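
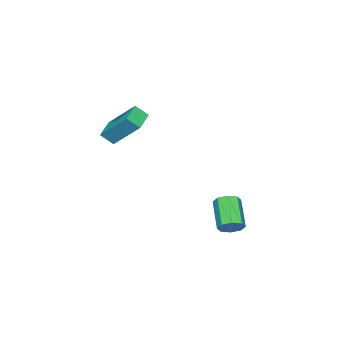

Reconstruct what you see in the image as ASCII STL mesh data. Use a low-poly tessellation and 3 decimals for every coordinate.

solid 
facet normal 0.592 0.520 -0.616
outer loop
vertex 4.347 1.796 -4.546
vertex 3.94 2.289 -4.521
vertex 4.452 2.107 -4.183
endloop
endfacet
facet normal 0.777 -0.571 0.264
outer loop
vertex 4.347 1.796 -4.546
vertex 4.452 2.107 -4.183
vertex 3.347 0.917 -3.505
endloop
endfacet
facet normal 0.777 -0.571 0.265
outer loop
vertex 3.347 0.917 -3.505
vertex 4.452 2.107 -4.183
vertex 3.452 1.229 -3.141
endloop
endfacet
facet normal -0.592 -0.520 0.616
outer loop
vertex 3.347 0.917 -3.505
vertex 3.452 1.229 -3.141
vertex 2.94 1.411 -3.479
endloop
endfacet
facet normal 0.592 0.519 -0.617
outer loop
vertex 4.452 2.107 -4.183
vertex 3.94 2.289 -4.521
vertex 4.257 2.525 -4.018
endloop
endfacet
facet normal 0.701 0.046 0.712
outer loop
vertex 4.452 2.107 -4.183
vertex 4.257 2.525 -4.018
vertex 3.452 1.229 -3.141
endloop
endfacet
facet normal 0.702 0.045 0.711
outer loop
vertex 3.452 1.229 -3.141
vertex 4.257 2.525 -4.018
vertex 3.258 1.646 -2.976
endloop
endfacet
facet normal -0.592 -0.519 0.617
outer loop
vertex 3.452 1.229 -3.141
vertex 3.258 1.646 -2.976
vertex 2.94 1.411 -3.479
endloop
endfacet
facet normal 0.591 0.520 -0.617
outer loop
vertex 4.257 2.525 -4.018
vertex 3.94 2.289 -4.521
vertex 3.876 2.805 -4.147
endloop
endfacet
facet normal 0.215 0.635 0.742
outer loop
vertex 4.257 2.525 -4.018
vertex 3.876 2.805 -4.147
vertex 3.258 1.646 -2.976
endloop
endfacet
facet normal 0.215 0.635 0.742
outer loop
vertex 3.258 1.646 -2.976
vertex 3.876 2.805 -4.147
vertex 2.877 1.926 -3.105
endloop
endfacet
facet normal -0.591 -0.520 0.617
outer loop
vertex 3.258 1.646 -2.976
vertex 2.877 1.926 -3.105
vertex 2.94 1.411 -3.479
endloop
endfacet
facet normal 0.592 0.520 -0.616
outer loop
vertex 3.876 2.805 -4.147
vertex 3.94 2.289 -4.521
vertex 3.533 2.783 -4.495
endloop
endfacet
facet normal -0.398 0.853 0.338
outer loop
vertex 3.876 2.805 -4.147
vertex 3.533 2.783 -4.495
vertex 2.877 1.926 -3.105
endloop
endfacet
facet normal -0.398 0.853 0.338
outer loop
vertex 2.877 1.926 -3.105
vertex 3.533 2.783 -4.495
vertex 2.533 1.904 -3.454
endloop
endfacet
facet normal -0.592 -0.520 0.616
outer loop
vertex 2.877 1.926 -3.105
vertex 2.533 1.904 -3.454
vertex 2.94 1.411 -3.479
endloop
endfacet
facet normal 0.592 0.520 -0.616
outer loop
vertex 3.533 2.783 -4.495
vertex 3.94 2.289 -4.521
vertex 3.428 2.471 -4.859
endloop
endfacet
facet normal -0.777 0.571 -0.265
outer loop
vertex 3.533 2.783 -4.495
vertex 3.428 2.471 -4.859
vertex 2.533 1.904 -3.454
endloop
endfacet
facet normal -0.777 0.571 -0.265
outer loop
vertex 2.533 1.904 -3.454
vertex 3.428 2.471 -4.859
vertex 2.428 1.593 -3.817
endloop
endfacet
facet normal -0.592 -0.520 0.616
outer loop
vertex 2.533 1.904 -3.454
vertex 2.428 1.593 -3.817
vertex 2.94 1.411 -3.479
endloop
endfacet
facet normal 0.592 0.519 -0.617
outer loop
vertex 3.428 2.471 -4.859
vertex 3.94 2.289 -4.521
vertex 3.622 2.054 -5.024
endloop
endfacet
facet normal -0.702 -0.045 -0.711
outer loop
vertex 3.428 2.471 -4.859
vertex 3.622 2.054 -5.024
vertex 2.428 1.593 -3.817
endloop
endfacet
facet normal -0.701 -0.046 -0.711
outer loop
vertex 2.428 1.593 -3.817
vertex 3.622 2.054 -5.024
vertex 2.623 1.175 -3.982
endloop
endfacet
facet normal -0.592 -0.519 0.617
outer loop
vertex 2.428 1.593 -3.817
vertex 2.623 1.175 -3.982
vertex 2.94 1.411 -3.479
endloop
endfacet
facet normal 0.591 0.520 -0.617
outer loop
vertex 3.622 2.054 -5.024
vertex 3.94 2.289 -4.521
vertex 4.003 1.774 -4.895
endloop
endfacet
facet normal -0.215 -0.635 -0.742
outer loop
vertex 3.622 2.054 -5.024
vertex 4.003 1.774 -4.895
vertex 2.623 1.175 -3.982
endloop
endfacet
facet normal -0.215 -0.635 -0.742
outer loop
vertex 2.623 1.175 -3.982
vertex 4.003 1.774 -4.895
vertex 3.004 0.895 -3.853
endloop
endfacet
facet normal -0.591 -0.520 0.617
outer loop
vertex 2.623 1.175 -3.982
vertex 3.004 0.895 -3.853
vertex 2.94 1.411 -3.479
endloop
endfacet
facet normal 0.592 0.520 -0.616
outer loop
vertex 4.003 1.774 -4.895
vertex 3.94 2.289 -4.521
vertex 4.347 1.796 -4.546
endloop
endfacet
facet normal 0.398 -0.853 -0.338
outer loop
vertex 4.003 1.774 -4.895
vertex 4.347 1.796 -4.546
vertex 3.004 0.895 -3.853
endloop
endfacet
facet normal 0.398 -0.853 -0.338
outer loop
vertex 3.004 0.895 -3.853
vertex 4.347 1.796 -4.546
vertex 3.347 0.917 -3.505
endloop
endfacet
facet normal -0.592 -0.520 0.616
outer loop
vertex 3.004 0.895 -3.853
vertex 3.347 0.917 -3.505
vertex 2.94 1.411 -3.479
endloop
endfacet
facet normal -0.924 -0.264 0.276
outer loop
vertex 3.38 -3.292 1.533
vertex 3.063 -2.769 0.972
vertex 3.39 -4.774 0.146
endloop
endfacet
facet normal 0.383 -0.630 0.676
outer loop
vertex 4.517 -4.451 -0.192
vertex 3.38 -3.292 1.533
vertex 3.39 -4.774 0.146
endloop
endfacet
facet normal -0.924 -0.264 0.276
outer loop
vertex 3.39 -4.774 0.146
vertex 3.063 -2.769 0.972
vertex 3.073 -4.251 -0.415
endloop
endfacet
facet normal 0.004 -0.730 -0.683
outer loop
vertex 3.073 -4.251 -0.415
vertex 4.517 -4.451 -0.192
vertex 3.39 -4.774 0.146
endloop
endfacet
facet normal -0.004 0.730 0.683
outer loop
vertex 3.38 -3.292 1.533
vertex 4.19 -2.446 0.634
vertex 3.063 -2.769 0.972
endloop
endfacet
facet normal 0.383 -0.630 0.676
outer loop
vertex 4.507 -2.969 1.195
vertex 3.38 -3.292 1.533
vertex 4.517 -4.451 -0.192
endloop
endfacet
facet normal -0.004 0.730 0.683
outer loop
vertex 4.507 -2.969 1.195
vertex 4.19 -2.446 0.634
vertex 3.38 -3.292 1.533
endloop
endfacet
facet normal -0.383 0.630 -0.676
outer loop
vertex 3.063 -2.769 0.972
vertex 4.19 -2.446 0.634
vertex 3.073 -4.251 -0.415
endloop
endfacet
facet normal 0.004 -0.730 -0.683
outer loop
vertex 4.2 -3.928 -0.753
vertex 4.517 -4.451 -0.192
vertex 3.073 -4.251 -0.415
endloop
endfacet
facet normal -0.383 0.630 -0.676
outer loop
vertex 3.073 -4.251 -0.415
vertex 4.19 -2.446 0.634
vertex 4.2 -3.928 -0.753
endloop
endfacet
facet normal 0.924 0.264 -0.276
outer loop
vertex 4.2 -3.928 -0.753
vertex 4.507 -2.969 1.195
vertex 4.517 -4.451 -0.192
endloop
endfacet
facet normal 0.924 0.264 -0.276
outer loop
vertex 4.19 -2.446 0.634
vertex 4.507 -2.969 1.195
vertex 4.2 -3.928 -0.753
endloop
endfacet

endsolid


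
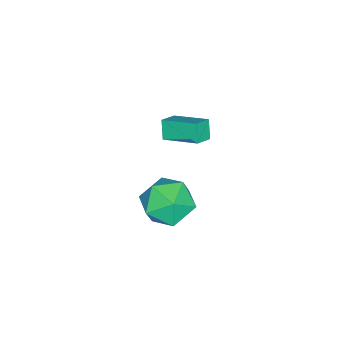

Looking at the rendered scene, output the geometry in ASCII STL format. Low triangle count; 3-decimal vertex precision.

solid 
facet normal -0.514 0.761 -0.395
outer loop
vertex 3.416 -0.815 0.912
vertex 2.543 -0.97 1.75
vertex 3.478 -0.221 1.975
endloop
endfacet
facet normal 0.187 0.853 -0.487
outer loop
vertex 3.416 -0.815 0.912
vertex 3.478 -0.221 1.975
vertex 4.483 -0.716 1.494
endloop
endfacet
facet normal 0.437 0.291 -0.851
outer loop
vertex 3.416 -0.815 0.912
vertex 4.483 -0.716 1.494
vertex 4.169 -1.772 0.971
endloop
endfacet
facet normal -0.110 -0.147 -0.983
outer loop
vertex 3.416 -0.815 0.912
vertex 4.169 -1.772 0.971
vertex 2.97 -1.929 1.129
endloop
endfacet
facet normal -0.698 0.143 -0.701
outer loop
vertex 3.416 -0.815 0.912
vertex 2.97 -1.929 1.129
vertex 2.543 -0.97 1.75
endloop
endfacet
facet normal 0.496 0.854 0.156
outer loop
vertex 4.483 -0.716 1.494
vertex 3.478 -0.221 1.975
vertex 4.27 -0.811 2.691
endloop
endfacet
facet normal -0.639 0.706 0.306
outer loop
vertex 3.478 -0.221 1.975
vertex 2.543 -0.97 1.75
vertex 3.071 -0.968 2.849
endloop
endfacet
facet normal -0.937 -0.294 -0.190
outer loop
vertex 2.543 -0.97 1.75
vertex 2.97 -1.929 1.129
vertex 2.757 -2.024 2.326
endloop
endfacet
facet normal 0.015 -0.764 -0.646
outer loop
vertex 2.97 -1.929 1.129
vertex 4.169 -1.772 0.971
vertex 3.762 -2.519 1.845
endloop
endfacet
facet normal 0.900 -0.054 -0.432
outer loop
vertex 4.169 -1.772 0.971
vertex 4.483 -0.716 1.494
vertex 4.697 -1.77 2.07
endloop
endfacet
facet normal 0.110 0.147 0.983
outer loop
vertex 3.824 -1.925 2.908
vertex 4.27 -0.811 2.691
vertex 3.071 -0.968 2.849
endloop
endfacet
facet normal -0.437 -0.291 0.851
outer loop
vertex 3.824 -1.925 2.908
vertex 3.071 -0.968 2.849
vertex 2.757 -2.024 2.326
endloop
endfacet
facet normal -0.187 -0.853 0.487
outer loop
vertex 3.824 -1.925 2.908
vertex 2.757 -2.024 2.326
vertex 3.762 -2.519 1.845
endloop
endfacet
facet normal 0.514 -0.761 0.395
outer loop
vertex 3.824 -1.925 2.908
vertex 3.762 -2.519 1.845
vertex 4.697 -1.77 2.07
endloop
endfacet
facet normal 0.698 -0.143 0.701
outer loop
vertex 3.824 -1.925 2.908
vertex 4.697 -1.77 2.07
vertex 4.27 -0.811 2.691
endloop
endfacet
facet normal -0.015 0.764 0.646
outer loop
vertex 3.071 -0.968 2.849
vertex 4.27 -0.811 2.691
vertex 3.478 -0.221 1.975
endloop
endfacet
facet normal -0.900 0.054 0.432
outer loop
vertex 2.757 -2.024 2.326
vertex 3.071 -0.968 2.849
vertex 2.543 -0.97 1.75
endloop
endfacet
facet normal -0.496 -0.854 -0.156
outer loop
vertex 3.762 -2.519 1.845
vertex 2.757 -2.024 2.326
vertex 2.97 -1.929 1.129
endloop
endfacet
facet normal 0.639 -0.706 -0.306
outer loop
vertex 4.697 -1.77 2.07
vertex 3.762 -2.519 1.845
vertex 4.169 -1.772 0.971
endloop
endfacet
facet normal 0.937 0.294 0.190
outer loop
vertex 4.27 -0.811 2.691
vertex 4.697 -1.77 2.07
vertex 4.483 -0.716 1.494
endloop
endfacet
facet normal -0.460 -0.273 0.845
outer loop
vertex -1.138 -3.881 1.557
vertex -0.997 -2.265 2.157
vertex -1.925 -3.678 1.194
endloop
endfacet
facet normal -0.081 -0.934 -0.347
outer loop
vertex -1.483 -3.415 0.383
vertex -1.138 -3.881 1.557
vertex -1.925 -3.678 1.194
endloop
endfacet
facet normal -0.460 -0.273 0.845
outer loop
vertex -1.925 -3.678 1.194
vertex -0.997 -2.265 2.157
vertex -1.784 -2.061 1.794
endloop
endfacet
facet normal -0.884 0.228 -0.408
outer loop
vertex -1.784 -2.061 1.794
vertex -1.483 -3.415 0.383
vertex -1.925 -3.678 1.194
endloop
endfacet
facet normal 0.884 -0.229 0.408
outer loop
vertex -1.138 -3.881 1.557
vertex -0.555 -2.002 1.346
vertex -0.997 -2.265 2.157
endloop
endfacet
facet normal -0.082 -0.934 -0.347
outer loop
vertex -0.696 -3.619 0.746
vertex -1.138 -3.881 1.557
vertex -1.483 -3.415 0.383
endloop
endfacet
facet normal 0.884 -0.228 0.408
outer loop
vertex -0.696 -3.619 0.746
vertex -0.555 -2.002 1.346
vertex -1.138 -3.881 1.557
endloop
endfacet
facet normal 0.082 0.934 0.348
outer loop
vertex -0.997 -2.265 2.157
vertex -0.555 -2.002 1.346
vertex -1.784 -2.061 1.794
endloop
endfacet
facet normal -0.884 0.229 -0.408
outer loop
vertex -1.342 -1.799 0.983
vertex -1.483 -3.415 0.383
vertex -1.784 -2.061 1.794
endloop
endfacet
facet normal 0.081 0.935 0.346
outer loop
vertex -1.784 -2.061 1.794
vertex -0.555 -2.002 1.346
vertex -1.342 -1.799 0.983
endloop
endfacet
facet normal 0.460 0.273 -0.845
outer loop
vertex -1.342 -1.799 0.983
vertex -0.696 -3.619 0.746
vertex -1.483 -3.415 0.383
endloop
endfacet
facet normal 0.460 0.273 -0.845
outer loop
vertex -0.555 -2.002 1.346
vertex -0.696 -3.619 0.746
vertex -1.342 -1.799 0.983
endloop
endfacet

endsolid


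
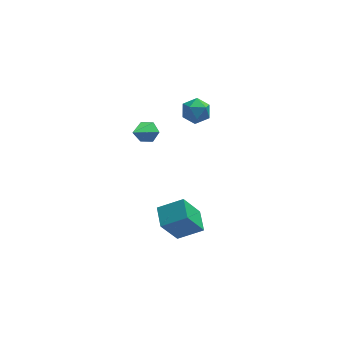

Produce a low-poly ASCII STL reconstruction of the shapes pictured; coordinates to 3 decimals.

solid 
facet normal -0.886 0.054 -0.461
outer loop
vertex -3.106 -4.405 0.92
vertex -3.183 -3.271 1.2
vertex -2.289 -3.974 -0.601
endloop
endfacet
facet normal 0.066 -0.969 -0.239
outer loop
vertex -1.057 -4.049 0.04
vertex -3.106 -4.405 0.92
vertex -2.289 -3.974 -0.601
endloop
endfacet
facet normal -0.886 0.054 -0.461
outer loop
vertex -2.289 -3.974 -0.601
vertex -3.183 -3.271 1.2
vertex -2.365 -2.84 -0.321
endloop
endfacet
facet normal 0.459 0.242 -0.855
outer loop
vertex -2.365 -2.84 -0.321
vertex -1.057 -4.049 0.04
vertex -2.289 -3.974 -0.601
endloop
endfacet
facet normal -0.459 -0.242 0.855
outer loop
vertex -3.106 -4.405 0.92
vertex -1.951 -3.346 1.841
vertex -3.183 -3.271 1.2
endloop
endfacet
facet normal 0.066 -0.969 -0.239
outer loop
vertex -1.875 -4.48 1.561
vertex -3.106 -4.405 0.92
vertex -1.057 -4.049 0.04
endloop
endfacet
facet normal -0.460 -0.242 0.855
outer loop
vertex -1.875 -4.48 1.561
vertex -1.951 -3.346 1.841
vertex -3.106 -4.405 0.92
endloop
endfacet
facet normal -0.066 0.969 0.239
outer loop
vertex -3.183 -3.271 1.2
vertex -1.951 -3.346 1.841
vertex -2.365 -2.84 -0.321
endloop
endfacet
facet normal 0.460 0.242 -0.854
outer loop
vertex -1.134 -2.915 0.32
vertex -1.057 -4.049 0.04
vertex -2.365 -2.84 -0.321
endloop
endfacet
facet normal -0.066 0.969 0.239
outer loop
vertex -2.365 -2.84 -0.321
vertex -1.951 -3.346 1.841
vertex -1.134 -2.915 0.32
endloop
endfacet
facet normal 0.886 -0.054 0.461
outer loop
vertex -1.134 -2.915 0.32
vertex -1.875 -4.48 1.561
vertex -1.057 -4.049 0.04
endloop
endfacet
facet normal 0.886 -0.054 0.461
outer loop
vertex -1.951 -3.346 1.841
vertex -1.875 -4.48 1.561
vertex -1.134 -2.915 0.32
endloop
endfacet
facet normal -0.481 0.257 0.838
outer loop
vertex -1.416 2.953 3.129
vertex -1.154 2.275 3.487
vertex -0.714 2.953 3.532
endloop
endfacet
facet normal -0.273 0.836 0.476
outer loop
vertex -1.416 2.953 3.129
vertex -0.714 2.953 3.532
vertex -0.773 3.338 2.822
endloop
endfacet
facet normal -0.566 0.806 -0.175
outer loop
vertex -1.416 2.953 3.129
vertex -0.773 3.338 2.822
vertex -1.25 2.898 2.338
endloop
endfacet
facet normal -0.954 0.208 -0.215
outer loop
vertex -1.416 2.953 3.129
vertex -1.25 2.898 2.338
vertex -1.486 2.241 2.749
endloop
endfacet
facet normal -0.902 -0.131 0.412
outer loop
vertex -1.416 2.953 3.129
vertex -1.486 2.241 2.749
vertex -1.154 2.275 3.487
endloop
endfacet
facet normal 0.434 0.806 0.401
outer loop
vertex -0.773 3.338 2.822
vertex -0.714 2.953 3.532
vertex -0.114 2.899 2.991
endloop
endfacet
facet normal 0.099 -0.130 0.987
outer loop
vertex -0.714 2.953 3.532
vertex -1.154 2.275 3.487
vertex -0.35 2.242 3.402
endloop
endfacet
facet normal -0.581 -0.758 0.296
outer loop
vertex -1.154 2.275 3.487
vertex -1.486 2.241 2.749
vertex -0.827 1.802 2.918
endloop
endfacet
facet normal -0.665 -0.209 -0.717
outer loop
vertex -1.486 2.241 2.749
vertex -1.25 2.898 2.338
vertex -0.886 2.187 2.208
endloop
endfacet
facet normal -0.038 0.758 -0.652
outer loop
vertex -1.25 2.898 2.338
vertex -0.773 3.338 2.822
vertex -0.446 2.865 2.253
endloop
endfacet
facet normal 0.954 -0.208 0.215
outer loop
vertex -0.184 2.187 2.611
vertex -0.114 2.899 2.991
vertex -0.35 2.242 3.402
endloop
endfacet
facet normal 0.566 -0.806 0.175
outer loop
vertex -0.184 2.187 2.611
vertex -0.35 2.242 3.402
vertex -0.827 1.802 2.918
endloop
endfacet
facet normal 0.273 -0.836 -0.476
outer loop
vertex -0.184 2.187 2.611
vertex -0.827 1.802 2.918
vertex -0.886 2.187 2.208
endloop
endfacet
facet normal 0.481 -0.257 -0.838
outer loop
vertex -0.184 2.187 2.611
vertex -0.886 2.187 2.208
vertex -0.446 2.865 2.253
endloop
endfacet
facet normal 0.902 0.131 -0.412
outer loop
vertex -0.184 2.187 2.611
vertex -0.446 2.865 2.253
vertex -0.114 2.899 2.991
endloop
endfacet
facet normal 0.665 0.209 0.717
outer loop
vertex -0.35 2.242 3.402
vertex -0.114 2.899 2.991
vertex -0.714 2.953 3.532
endloop
endfacet
facet normal 0.038 -0.758 0.652
outer loop
vertex -0.827 1.802 2.918
vertex -0.35 2.242 3.402
vertex -1.154 2.275 3.487
endloop
endfacet
facet normal -0.434 -0.806 -0.401
outer loop
vertex -0.886 2.187 2.208
vertex -0.827 1.802 2.918
vertex -1.486 2.241 2.749
endloop
endfacet
facet normal -0.099 0.130 -0.987
outer loop
vertex -0.446 2.865 2.253
vertex -0.886 2.187 2.208
vertex -1.25 2.898 2.338
endloop
endfacet
facet normal 0.581 0.758 -0.296
outer loop
vertex -0.114 2.899 2.991
vertex -0.446 2.865 2.253
vertex -0.773 3.338 2.822
endloop
endfacet
facet normal 0.369 0.670 -0.644
outer loop
vertex -2.839 3.322 1.407
vertex -3.183 3.05 0.927
vertex -3.441 3.531 1.28
endloop
endfacet
facet normal -0.019 0.478 0.878
outer loop
vertex -2.839 3.322 1.407
vertex -3.441 3.531 1.28
vertex -3.977 1.61 2.313
endloop
endfacet
facet normal 0.368 0.670 -0.644
outer loop
vertex -3.441 3.531 1.28
vertex -3.183 3.05 0.927
vertex -3.786 3.26 0.801
endloop
endfacet
facet normal -0.831 0.425 0.358
outer loop
vertex -3.441 3.531 1.28
vertex -3.786 3.26 0.801
vertex -3.977 1.61 2.313
endloop
endfacet
facet normal 0.368 0.670 -0.645
outer loop
vertex -3.786 3.26 0.801
vertex -3.183 3.05 0.927
vertex -3.528 2.778 0.448
endloop
endfacet
facet normal -0.907 -0.223 -0.358
outer loop
vertex -3.786 3.26 0.801
vertex -3.528 2.778 0.448
vertex -3.977 1.61 2.313
endloop
endfacet
facet normal 0.368 0.669 -0.645
outer loop
vertex -3.528 2.778 0.448
vertex -3.183 3.05 0.927
vertex -2.926 2.569 0.575
endloop
endfacet
facet normal -0.167 -0.817 -0.552
outer loop
vertex -3.528 2.778 0.448
vertex -2.926 2.569 0.575
vertex -3.977 1.61 2.313
endloop
endfacet
facet normal 0.368 0.669 -0.645
outer loop
vertex -2.926 2.569 0.575
vertex -3.183 3.05 0.927
vertex -2.581 2.841 1.054
endloop
endfacet
facet normal 0.645 -0.763 -0.031
outer loop
vertex -2.926 2.569 0.575
vertex -2.581 2.841 1.054
vertex -3.977 1.61 2.313
endloop
endfacet
facet normal 0.369 0.670 -0.644
outer loop
vertex -2.581 2.841 1.054
vertex -3.183 3.05 0.927
vertex -2.839 3.322 1.407
endloop
endfacet
facet normal 0.720 -0.116 0.684
outer loop
vertex -2.581 2.841 1.054
vertex -2.839 3.322 1.407
vertex -3.977 1.61 2.313
endloop
endfacet

endsolid


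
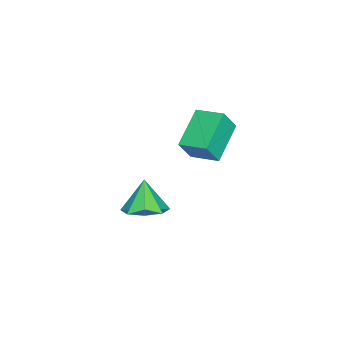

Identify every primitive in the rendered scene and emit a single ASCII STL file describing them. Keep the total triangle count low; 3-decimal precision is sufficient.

solid 
facet normal 0.470 0.240 -0.849
outer loop
vertex -1.026 -1.952 -3.212
vertex -1.954 -1.508 -3.6
vertex -1.097 -1.135 -3.02
endloop
endfacet
facet normal 0.490 -0.159 0.857
outer loop
vertex -1.026 -1.952 -3.212
vertex -1.097 -1.135 -3.02
vertex -2.706 -1.892 -2.24
endloop
endfacet
facet normal 0.470 0.240 -0.849
outer loop
vertex -1.097 -1.135 -3.02
vertex -1.954 -1.508 -3.6
vertex -1.67 -0.537 -3.168
endloop
endfacet
facet normal 0.222 0.430 0.875
outer loop
vertex -1.097 -1.135 -3.02
vertex -1.67 -0.537 -3.168
vertex -2.706 -1.892 -2.24
endloop
endfacet
facet normal 0.469 0.241 -0.850
outer loop
vertex -1.67 -0.537 -3.168
vertex -1.954 -1.508 -3.6
vertex -2.41 -0.507 -3.568
endloop
endfacet
facet normal -0.322 0.690 0.648
outer loop
vertex -1.67 -0.537 -3.168
vertex -2.41 -0.507 -3.568
vertex -2.706 -1.892 -2.24
endloop
endfacet
facet normal 0.469 0.241 -0.850
outer loop
vertex -2.41 -0.507 -3.568
vertex -1.954 -1.508 -3.6
vertex -2.883 -1.063 -3.987
endloop
endfacet
facet normal -0.827 0.471 0.307
outer loop
vertex -2.41 -0.507 -3.568
vertex -2.883 -1.063 -3.987
vertex -2.706 -1.892 -2.24
endloop
endfacet
facet normal 0.469 0.240 -0.850
outer loop
vertex -2.883 -1.063 -3.987
vertex -1.954 -1.508 -3.6
vertex -2.812 -1.88 -4.179
endloop
endfacet
facet normal -0.994 -0.099 0.054
outer loop
vertex -2.883 -1.063 -3.987
vertex -2.812 -1.88 -4.179
vertex -2.706 -1.892 -2.24
endloop
endfacet
facet normal 0.469 0.241 -0.850
outer loop
vertex -2.812 -1.88 -4.179
vertex -1.954 -1.508 -3.6
vertex -2.238 -2.478 -4.032
endloop
endfacet
facet normal -0.725 -0.688 0.035
outer loop
vertex -2.812 -1.88 -4.179
vertex -2.238 -2.478 -4.032
vertex -2.706 -1.892 -2.24
endloop
endfacet
facet normal 0.470 0.241 -0.849
outer loop
vertex -2.238 -2.478 -4.032
vertex -1.954 -1.508 -3.6
vertex -1.498 -2.508 -3.631
endloop
endfacet
facet normal -0.181 -0.948 0.263
outer loop
vertex -2.238 -2.478 -4.032
vertex -1.498 -2.508 -3.631
vertex -2.706 -1.892 -2.24
endloop
endfacet
facet normal 0.470 0.241 -0.849
outer loop
vertex -1.498 -2.508 -3.631
vertex -1.954 -1.508 -3.6
vertex -1.026 -1.952 -3.212
endloop
endfacet
facet normal 0.323 -0.729 0.603
outer loop
vertex -1.498 -2.508 -3.631
vertex -1.026 -1.952 -3.212
vertex -2.706 -1.892 -2.24
endloop
endfacet
facet normal -0.935 -0.005 0.355
outer loop
vertex -3.835 0.089 2.699
vertex -3.679 1.464 3.13
vertex -4.258 0.484 1.591
endloop
endfacet
facet normal -0.107 -0.949 -0.297
outer loop
vertex -2.361 0.496 0.87
vertex -3.835 0.089 2.699
vertex -4.258 0.484 1.591
endloop
endfacet
facet normal -0.935 -0.006 0.355
outer loop
vertex -4.258 0.484 1.591
vertex -3.679 1.464 3.13
vertex -4.103 1.86 2.022
endloop
endfacet
facet normal -0.339 0.316 -0.886
outer loop
vertex -4.103 1.86 2.022
vertex -2.361 0.496 0.87
vertex -4.258 0.484 1.591
endloop
endfacet
facet normal 0.339 -0.316 0.886
outer loop
vertex -3.835 0.089 2.699
vertex -1.782 1.476 2.409
vertex -3.679 1.464 3.13
endloop
endfacet
facet normal -0.108 -0.949 -0.298
outer loop
vertex -1.937 0.1 1.978
vertex -3.835 0.089 2.699
vertex -2.361 0.496 0.87
endloop
endfacet
facet normal 0.339 -0.316 0.886
outer loop
vertex -1.937 0.1 1.978
vertex -1.782 1.476 2.409
vertex -3.835 0.089 2.699
endloop
endfacet
facet normal 0.107 0.949 0.298
outer loop
vertex -3.679 1.464 3.13
vertex -1.782 1.476 2.409
vertex -4.103 1.86 2.022
endloop
endfacet
facet normal -0.338 0.316 -0.886
outer loop
vertex -2.205 1.871 1.301
vertex -2.361 0.496 0.87
vertex -4.103 1.86 2.022
endloop
endfacet
facet normal 0.107 0.949 0.297
outer loop
vertex -4.103 1.86 2.022
vertex -1.782 1.476 2.409
vertex -2.205 1.871 1.301
endloop
endfacet
facet normal 0.935 0.005 -0.356
outer loop
vertex -2.205 1.871 1.301
vertex -1.937 0.1 1.978
vertex -2.361 0.496 0.87
endloop
endfacet
facet normal 0.935 0.006 -0.355
outer loop
vertex -1.782 1.476 2.409
vertex -1.937 0.1 1.978
vertex -2.205 1.871 1.301
endloop
endfacet

endsolid


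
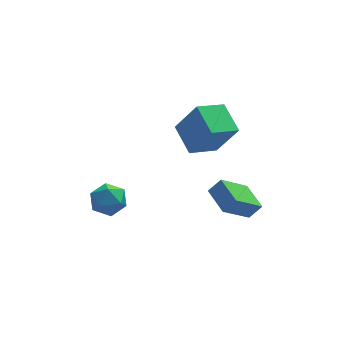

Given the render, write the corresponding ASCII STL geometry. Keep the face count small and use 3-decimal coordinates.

solid 
facet normal 0.329 0.355 0.875
outer loop
vertex -3.506 -0.22 -2.894
vertex -3.522 -1.143 -2.513
vertex -2.697 -0.802 -2.962
endloop
endfacet
facet normal 0.569 0.752 0.332
outer loop
vertex -3.506 -0.22 -2.894
vertex -2.697 -0.802 -2.962
vertex -2.978 -0.245 -3.742
endloop
endfacet
facet normal 0.004 1.000 -0.027
outer loop
vertex -3.506 -0.22 -2.894
vertex -2.978 -0.245 -3.742
vertex -3.977 -0.242 -3.775
endloop
endfacet
facet normal -0.585 0.756 0.294
outer loop
vertex -3.506 -0.22 -2.894
vertex -3.977 -0.242 -3.775
vertex -4.313 -0.797 -3.016
endloop
endfacet
facet normal -0.385 0.358 0.851
outer loop
vertex -3.506 -0.22 -2.894
vertex -4.313 -0.797 -3.016
vertex -3.522 -1.143 -2.513
endloop
endfacet
facet normal 0.939 0.327 -0.105
outer loop
vertex -2.978 -0.245 -3.742
vertex -2.697 -0.802 -2.962
vertex -2.667 -1.183 -3.884
endloop
endfacet
facet normal 0.551 -0.315 0.773
outer loop
vertex -2.697 -0.802 -2.962
vertex -3.522 -1.143 -2.513
vertex -3.003 -1.738 -3.125
endloop
endfacet
facet normal -0.603 -0.311 0.734
outer loop
vertex -3.522 -1.143 -2.513
vertex -4.313 -0.797 -3.016
vertex -4.002 -1.735 -3.158
endloop
endfacet
facet normal -0.928 0.333 -0.168
outer loop
vertex -4.313 -0.797 -3.016
vertex -3.977 -0.242 -3.775
vertex -4.283 -1.178 -3.938
endloop
endfacet
facet normal 0.025 0.727 -0.686
outer loop
vertex -3.977 -0.242 -3.775
vertex -2.978 -0.245 -3.742
vertex -3.458 -0.837 -4.387
endloop
endfacet
facet normal 0.585 -0.756 -0.294
outer loop
vertex -3.474 -1.76 -4.006
vertex -2.667 -1.183 -3.884
vertex -3.003 -1.738 -3.125
endloop
endfacet
facet normal -0.004 -1.000 0.027
outer loop
vertex -3.474 -1.76 -4.006
vertex -3.003 -1.738 -3.125
vertex -4.002 -1.735 -3.158
endloop
endfacet
facet normal -0.569 -0.752 -0.332
outer loop
vertex -3.474 -1.76 -4.006
vertex -4.002 -1.735 -3.158
vertex -4.283 -1.178 -3.938
endloop
endfacet
facet normal -0.329 -0.355 -0.875
outer loop
vertex -3.474 -1.76 -4.006
vertex -4.283 -1.178 -3.938
vertex -3.458 -0.837 -4.387
endloop
endfacet
facet normal 0.385 -0.358 -0.851
outer loop
vertex -3.474 -1.76 -4.006
vertex -3.458 -0.837 -4.387
vertex -2.667 -1.183 -3.884
endloop
endfacet
facet normal 0.928 -0.333 0.168
outer loop
vertex -3.003 -1.738 -3.125
vertex -2.667 -1.183 -3.884
vertex -2.697 -0.802 -2.962
endloop
endfacet
facet normal -0.025 -0.727 0.686
outer loop
vertex -4.002 -1.735 -3.158
vertex -3.003 -1.738 -3.125
vertex -3.522 -1.143 -2.513
endloop
endfacet
facet normal -0.939 -0.327 0.105
outer loop
vertex -4.283 -1.178 -3.938
vertex -4.002 -1.735 -3.158
vertex -4.313 -0.797 -3.016
endloop
endfacet
facet normal -0.551 0.315 -0.773
outer loop
vertex -3.458 -0.837 -4.387
vertex -4.283 -1.178 -3.938
vertex -3.977 -0.242 -3.775
endloop
endfacet
facet normal 0.603 0.311 -0.734
outer loop
vertex -2.667 -1.183 -3.884
vertex -3.458 -0.837 -4.387
vertex -2.978 -0.245 -3.742
endloop
endfacet
facet normal -0.868 -0.372 0.330
outer loop
vertex 0.998 -3.135 2.693
vertex 0.6 -1.614 3.364
vertex 0.084 -2.586 0.907
endloop
endfacet
facet normal 0.233 -0.890 -0.393
outer loop
vertex 1.48 -1.986 0.376
vertex 0.998 -3.135 2.693
vertex 0.084 -2.586 0.907
endloop
endfacet
facet normal -0.867 -0.373 0.330
outer loop
vertex 0.084 -2.586 0.907
vertex 0.6 -1.614 3.364
vertex -0.315 -1.065 1.578
endloop
endfacet
facet normal -0.440 0.263 -0.859
outer loop
vertex -0.315 -1.065 1.578
vertex 1.48 -1.986 0.376
vertex 0.084 -2.586 0.907
endloop
endfacet
facet normal 0.440 -0.264 0.858
outer loop
vertex 0.998 -3.135 2.693
vertex 1.996 -1.014 2.833
vertex 0.6 -1.614 3.364
endloop
endfacet
facet normal 0.233 -0.890 -0.393
outer loop
vertex 2.395 -2.535 2.162
vertex 0.998 -3.135 2.693
vertex 1.48 -1.986 0.376
endloop
endfacet
facet normal 0.440 -0.264 0.859
outer loop
vertex 2.395 -2.535 2.162
vertex 1.996 -1.014 2.833
vertex 0.998 -3.135 2.693
endloop
endfacet
facet normal -0.233 0.890 0.393
outer loop
vertex 0.6 -1.614 3.364
vertex 1.996 -1.014 2.833
vertex -0.315 -1.065 1.578
endloop
endfacet
facet normal -0.440 0.264 -0.859
outer loop
vertex 1.082 -0.465 1.047
vertex 1.48 -1.986 0.376
vertex -0.315 -1.065 1.578
endloop
endfacet
facet normal -0.233 0.890 0.393
outer loop
vertex -0.315 -1.065 1.578
vertex 1.996 -1.014 2.833
vertex 1.082 -0.465 1.047
endloop
endfacet
facet normal 0.867 0.373 -0.330
outer loop
vertex 1.082 -0.465 1.047
vertex 2.395 -2.535 2.162
vertex 1.48 -1.986 0.376
endloop
endfacet
facet normal 0.867 0.373 -0.329
outer loop
vertex 1.996 -1.014 2.833
vertex 2.395 -2.535 2.162
vertex 1.082 -0.465 1.047
endloop
endfacet
facet normal -0.666 -0.043 -0.744
outer loop
vertex 1.43 -3.868 -2.496
vertex 1.013 -2.404 -2.208
vertex 2.828 -3.217 -3.785
endloop
endfacet
facet normal 0.270 -0.945 -0.185
outer loop
vertex 3.447 -3.176 -3.092
vertex 1.43 -3.868 -2.496
vertex 2.828 -3.217 -3.785
endloop
endfacet
facet normal -0.666 -0.043 -0.744
outer loop
vertex 2.828 -3.217 -3.785
vertex 1.013 -2.404 -2.208
vertex 2.411 -1.752 -3.497
endloop
endfacet
facet normal 0.696 0.324 -0.641
outer loop
vertex 2.411 -1.752 -3.497
vertex 3.447 -3.176 -3.092
vertex 2.828 -3.217 -3.785
endloop
endfacet
facet normal -0.696 -0.324 0.641
outer loop
vertex 1.43 -3.868 -2.496
vertex 1.632 -2.363 -1.515
vertex 1.013 -2.404 -2.208
endloop
endfacet
facet normal 0.269 -0.945 -0.186
outer loop
vertex 2.049 -3.828 -1.803
vertex 1.43 -3.868 -2.496
vertex 3.447 -3.176 -3.092
endloop
endfacet
facet normal -0.696 -0.324 0.641
outer loop
vertex 2.049 -3.828 -1.803
vertex 1.632 -2.363 -1.515
vertex 1.43 -3.868 -2.496
endloop
endfacet
facet normal -0.270 0.945 0.185
outer loop
vertex 1.013 -2.404 -2.208
vertex 1.632 -2.363 -1.515
vertex 2.411 -1.752 -3.497
endloop
endfacet
facet normal 0.696 0.324 -0.641
outer loop
vertex 3.03 -1.712 -2.804
vertex 3.447 -3.176 -3.092
vertex 2.411 -1.752 -3.497
endloop
endfacet
facet normal -0.269 0.945 0.186
outer loop
vertex 2.411 -1.752 -3.497
vertex 1.632 -2.363 -1.515
vertex 3.03 -1.712 -2.804
endloop
endfacet
facet normal 0.666 0.043 0.744
outer loop
vertex 3.03 -1.712 -2.804
vertex 2.049 -3.828 -1.803
vertex 3.447 -3.176 -3.092
endloop
endfacet
facet normal 0.666 0.043 0.744
outer loop
vertex 1.632 -2.363 -1.515
vertex 2.049 -3.828 -1.803
vertex 3.03 -1.712 -2.804
endloop
endfacet

endsolid


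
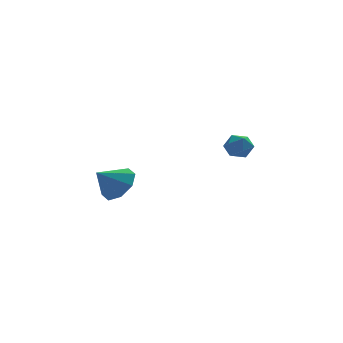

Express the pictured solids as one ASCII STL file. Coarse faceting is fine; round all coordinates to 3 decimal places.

solid 
facet normal -0.478 0.794 -0.375
outer loop
vertex 2.758 2.275 -3.341
vertex 2.277 2.242 -2.799
vertex 2.88 2.639 -2.726
endloop
endfacet
facet normal 0.217 0.820 -0.529
outer loop
vertex 2.758 2.275 -3.341
vertex 2.88 2.639 -2.726
vertex 3.423 2.285 -3.052
endloop
endfacet
facet normal 0.385 0.230 -0.894
outer loop
vertex 2.758 2.275 -3.341
vertex 3.423 2.285 -3.052
vertex 3.155 1.669 -3.326
endloop
endfacet
facet normal -0.207 -0.159 -0.965
outer loop
vertex 2.758 2.275 -3.341
vertex 3.155 1.669 -3.326
vertex 2.447 1.643 -3.17
endloop
endfacet
facet normal -0.740 0.190 -0.645
outer loop
vertex 2.758 2.275 -3.341
vertex 2.447 1.643 -3.17
vertex 2.277 2.242 -2.799
endloop
endfacet
facet normal 0.580 0.810 0.088
outer loop
vertex 3.423 2.285 -3.052
vertex 2.88 2.639 -2.726
vertex 3.353 2.257 -2.33
endloop
endfacet
facet normal -0.546 0.768 0.335
outer loop
vertex 2.88 2.639 -2.726
vertex 2.277 2.242 -2.799
vertex 2.645 2.231 -2.174
endloop
endfacet
facet normal -0.972 -0.212 -0.102
outer loop
vertex 2.277 2.242 -2.799
vertex 2.447 1.643 -3.17
vertex 2.377 1.615 -2.448
endloop
endfacet
facet normal -0.108 -0.777 -0.620
outer loop
vertex 2.447 1.643 -3.17
vertex 3.155 1.669 -3.326
vertex 2.92 1.261 -2.774
endloop
endfacet
facet normal 0.851 -0.146 -0.504
outer loop
vertex 3.155 1.669 -3.326
vertex 3.423 2.285 -3.052
vertex 3.523 1.658 -2.701
endloop
endfacet
facet normal 0.207 0.159 0.965
outer loop
vertex 3.042 1.625 -2.159
vertex 3.353 2.257 -2.33
vertex 2.645 2.231 -2.174
endloop
endfacet
facet normal -0.385 -0.230 0.894
outer loop
vertex 3.042 1.625 -2.159
vertex 2.645 2.231 -2.174
vertex 2.377 1.615 -2.448
endloop
endfacet
facet normal -0.217 -0.820 0.529
outer loop
vertex 3.042 1.625 -2.159
vertex 2.377 1.615 -2.448
vertex 2.92 1.261 -2.774
endloop
endfacet
facet normal 0.478 -0.794 0.375
outer loop
vertex 3.042 1.625 -2.159
vertex 2.92 1.261 -2.774
vertex 3.523 1.658 -2.701
endloop
endfacet
facet normal 0.740 -0.190 0.645
outer loop
vertex 3.042 1.625 -2.159
vertex 3.523 1.658 -2.701
vertex 3.353 2.257 -2.33
endloop
endfacet
facet normal 0.108 0.777 0.620
outer loop
vertex 2.645 2.231 -2.174
vertex 3.353 2.257 -2.33
vertex 2.88 2.639 -2.726
endloop
endfacet
facet normal -0.851 0.146 0.504
outer loop
vertex 2.377 1.615 -2.448
vertex 2.645 2.231 -2.174
vertex 2.277 2.242 -2.799
endloop
endfacet
facet normal -0.580 -0.810 -0.088
outer loop
vertex 2.92 1.261 -2.774
vertex 2.377 1.615 -2.448
vertex 2.447 1.643 -3.17
endloop
endfacet
facet normal 0.546 -0.768 -0.335
outer loop
vertex 3.523 1.658 -2.701
vertex 2.92 1.261 -2.774
vertex 3.155 1.669 -3.326
endloop
endfacet
facet normal 0.972 0.212 0.102
outer loop
vertex 3.353 2.257 -2.33
vertex 3.523 1.658 -2.701
vertex 3.423 2.285 -3.052
endloop
endfacet
facet normal 0.727 0.233 -0.646
outer loop
vertex -2.134 0.506 -3.202
vertex -2.626 0.055 -3.919
vertex -2.602 0.967 -3.563
endloop
endfacet
facet normal -0.174 0.492 0.853
outer loop
vertex -2.134 0.506 -3.202
vertex -2.602 0.967 -3.563
vertex -3.594 -0.255 -3.061
endloop
endfacet
facet normal 0.728 0.233 -0.645
outer loop
vertex -2.602 0.967 -3.563
vertex -2.626 0.055 -3.919
vertex -3.084 0.894 -4.133
endloop
endfacet
facet normal -0.608 0.669 0.428
outer loop
vertex -2.602 0.967 -3.563
vertex -3.084 0.894 -4.133
vertex -3.594 -0.255 -3.061
endloop
endfacet
facet normal 0.728 0.233 -0.645
outer loop
vertex -3.084 0.894 -4.133
vertex -2.626 0.055 -3.919
vertex -3.298 0.329 -4.578
endloop
endfacet
facet normal -0.925 0.378 -0.035
outer loop
vertex -3.084 0.894 -4.133
vertex -3.298 0.329 -4.578
vertex -3.594 -0.255 -3.061
endloop
endfacet
facet normal 0.728 0.232 -0.646
outer loop
vertex -3.298 0.329 -4.578
vertex -2.626 0.055 -3.919
vertex -3.119 -0.397 -4.637
endloop
endfacet
facet normal -0.941 -0.211 -0.265
outer loop
vertex -3.298 0.329 -4.578
vertex -3.119 -0.397 -4.637
vertex -3.594 -0.255 -3.061
endloop
endfacet
facet normal 0.727 0.233 -0.646
outer loop
vertex -3.119 -0.397 -4.637
vertex -2.626 0.055 -3.919
vertex -2.65 -0.858 -4.275
endloop
endfacet
facet normal -0.644 -0.754 -0.126
outer loop
vertex -3.119 -0.397 -4.637
vertex -2.65 -0.858 -4.275
vertex -3.594 -0.255 -3.061
endloop
endfacet
facet normal 0.728 0.232 -0.645
outer loop
vertex -2.65 -0.858 -4.275
vertex -2.626 0.055 -3.919
vertex -2.168 -0.785 -3.705
endloop
endfacet
facet normal -0.211 -0.931 0.298
outer loop
vertex -2.65 -0.858 -4.275
vertex -2.168 -0.785 -3.705
vertex -3.594 -0.255 -3.061
endloop
endfacet
facet normal 0.727 0.232 -0.646
outer loop
vertex -2.168 -0.785 -3.705
vertex -2.626 0.055 -3.919
vertex -1.954 -0.22 -3.261
endloop
endfacet
facet normal 0.107 -0.639 0.762
outer loop
vertex -2.168 -0.785 -3.705
vertex -1.954 -0.22 -3.261
vertex -3.594 -0.255 -3.061
endloop
endfacet
facet normal 0.727 0.233 -0.646
outer loop
vertex -1.954 -0.22 -3.261
vertex -2.626 0.055 -3.919
vertex -2.134 0.506 -3.202
endloop
endfacet
facet normal 0.122 -0.050 0.991
outer loop
vertex -1.954 -0.22 -3.261
vertex -2.134 0.506 -3.202
vertex -3.594 -0.255 -3.061
endloop
endfacet

endsolid


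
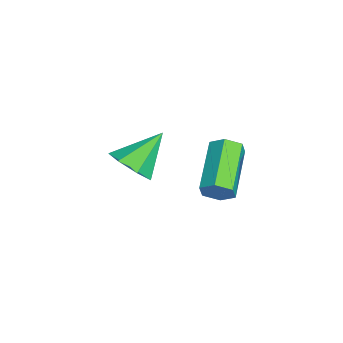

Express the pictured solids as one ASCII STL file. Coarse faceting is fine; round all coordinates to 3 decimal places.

solid 
facet normal 0.358 -0.629 -0.690
outer loop
vertex -0.31 -2.096 -1.623
vertex -0.862 -2.76 -1.304
vertex -1.033 -2.138 -1.96
endloop
endfacet
facet normal 0.057 0.969 -0.242
outer loop
vertex -0.31 -2.096 -1.623
vertex -1.033 -2.138 -1.96
vertex -1.498 -1.64 -0.076
endloop
endfacet
facet normal 0.357 -0.630 -0.690
outer loop
vertex -1.033 -2.138 -1.96
vertex -0.862 -2.76 -1.304
vertex -1.627 -2.647 -1.803
endloop
endfacet
facet normal -0.662 0.668 -0.340
outer loop
vertex -1.033 -2.138 -1.96
vertex -1.627 -2.647 -1.803
vertex -1.498 -1.64 -0.076
endloop
endfacet
facet normal 0.357 -0.629 -0.690
outer loop
vertex -1.627 -2.647 -1.803
vertex -0.862 -2.76 -1.304
vertex -1.645 -3.242 -1.27
endloop
endfacet
facet normal -0.997 0.064 0.037
outer loop
vertex -1.627 -2.647 -1.803
vertex -1.645 -3.242 -1.27
vertex -1.498 -1.64 -0.076
endloop
endfacet
facet normal 0.357 -0.629 -0.690
outer loop
vertex -1.645 -3.242 -1.27
vertex -0.862 -2.76 -1.304
vertex -1.073 -3.473 -0.763
endloop
endfacet
facet normal -0.694 -0.388 0.606
outer loop
vertex -1.645 -3.242 -1.27
vertex -1.073 -3.473 -0.763
vertex -1.498 -1.64 -0.076
endloop
endfacet
facet normal 0.357 -0.629 -0.690
outer loop
vertex -1.073 -3.473 -0.763
vertex -0.862 -2.76 -1.304
vertex -0.343 -3.168 -0.663
endloop
endfacet
facet normal 0.017 -0.347 0.938
outer loop
vertex -1.073 -3.473 -0.763
vertex -0.343 -3.168 -0.663
vertex -1.498 -1.64 -0.076
endloop
endfacet
facet normal 0.357 -0.629 -0.690
outer loop
vertex -0.343 -3.168 -0.663
vertex -0.862 -2.76 -1.304
vertex -0.003 -2.555 -1.046
endloop
endfacet
facet normal 0.603 0.155 0.783
outer loop
vertex -0.343 -3.168 -0.663
vertex -0.003 -2.555 -1.046
vertex -1.498 -1.64 -0.076
endloop
endfacet
facet normal 0.357 -0.629 -0.690
outer loop
vertex -0.003 -2.555 -1.046
vertex -0.862 -2.76 -1.304
vertex -0.31 -2.096 -1.623
endloop
endfacet
facet normal 0.621 0.740 0.259
outer loop
vertex -0.003 -2.555 -1.046
vertex -0.31 -2.096 -1.623
vertex -1.498 -1.64 -0.076
endloop
endfacet
facet normal 0.859 -0.213 -0.466
outer loop
vertex 3.748 0.277 0.64
vertex 3.472 -0.175 0.338
vertex 3.483 0.387 0.102
endloop
endfacet
facet normal 0.271 0.961 0.063
outer loop
vertex 3.748 0.277 0.64
vertex 3.483 0.387 0.102
vertex 2.003 0.707 1.585
endloop
endfacet
facet normal 0.271 0.960 0.063
outer loop
vertex 2.003 0.707 1.585
vertex 3.483 0.387 0.102
vertex 1.739 0.817 1.047
endloop
endfacet
facet normal -0.860 0.211 0.465
outer loop
vertex 2.003 0.707 1.585
vertex 1.739 0.817 1.047
vertex 1.728 0.255 1.282
endloop
endfacet
facet normal 0.860 -0.212 -0.464
outer loop
vertex 3.483 0.387 0.102
vertex 3.472 -0.175 0.338
vertex 3.208 -0.065 -0.201
endloop
endfacet
facet normal -0.240 0.637 -0.733
outer loop
vertex 3.483 0.387 0.102
vertex 3.208 -0.065 -0.201
vertex 1.739 0.817 1.047
endloop
endfacet
facet normal -0.240 0.637 -0.732
outer loop
vertex 1.739 0.817 1.047
vertex 3.208 -0.065 -0.201
vertex 1.463 0.365 0.744
endloop
endfacet
facet normal -0.859 0.212 0.466
outer loop
vertex 1.739 0.817 1.047
vertex 1.463 0.365 0.744
vertex 1.728 0.255 1.282
endloop
endfacet
facet normal 0.860 -0.212 -0.464
outer loop
vertex 3.208 -0.065 -0.201
vertex 3.472 -0.175 0.338
vertex 3.197 -0.627 0.035
endloop
endfacet
facet normal -0.511 -0.324 -0.796
outer loop
vertex 3.208 -0.065 -0.201
vertex 3.197 -0.627 0.035
vertex 1.463 0.365 0.744
endloop
endfacet
facet normal -0.511 -0.324 -0.796
outer loop
vertex 1.463 0.365 0.744
vertex 3.197 -0.627 0.035
vertex 1.452 -0.197 0.98
endloop
endfacet
facet normal -0.859 0.213 0.466
outer loop
vertex 1.463 0.365 0.744
vertex 1.452 -0.197 0.98
vertex 1.728 0.255 1.282
endloop
endfacet
facet normal 0.860 -0.211 -0.465
outer loop
vertex 3.197 -0.627 0.035
vertex 3.472 -0.175 0.338
vertex 3.461 -0.737 0.573
endloop
endfacet
facet normal -0.271 -0.960 -0.063
outer loop
vertex 3.197 -0.627 0.035
vertex 3.461 -0.737 0.573
vertex 1.452 -0.197 0.98
endloop
endfacet
facet normal -0.271 -0.961 -0.063
outer loop
vertex 1.452 -0.197 0.98
vertex 3.461 -0.737 0.573
vertex 1.717 -0.307 1.518
endloop
endfacet
facet normal -0.859 0.213 0.466
outer loop
vertex 1.452 -0.197 0.98
vertex 1.717 -0.307 1.518
vertex 1.728 0.255 1.282
endloop
endfacet
facet normal 0.859 -0.212 -0.466
outer loop
vertex 3.461 -0.737 0.573
vertex 3.472 -0.175 0.338
vertex 3.737 -0.285 0.876
endloop
endfacet
facet normal 0.240 -0.637 0.732
outer loop
vertex 3.461 -0.737 0.573
vertex 3.737 -0.285 0.876
vertex 1.717 -0.307 1.518
endloop
endfacet
facet normal 0.240 -0.637 0.733
outer loop
vertex 1.717 -0.307 1.518
vertex 3.737 -0.285 0.876
vertex 1.992 0.145 1.821
endloop
endfacet
facet normal -0.860 0.212 0.464
outer loop
vertex 1.717 -0.307 1.518
vertex 1.992 0.145 1.821
vertex 1.728 0.255 1.282
endloop
endfacet
facet normal 0.859 -0.213 -0.466
outer loop
vertex 3.737 -0.285 0.876
vertex 3.472 -0.175 0.338
vertex 3.748 0.277 0.64
endloop
endfacet
facet normal 0.511 0.324 0.796
outer loop
vertex 3.737 -0.285 0.876
vertex 3.748 0.277 0.64
vertex 1.992 0.145 1.821
endloop
endfacet
facet normal 0.511 0.324 0.796
outer loop
vertex 1.992 0.145 1.821
vertex 3.748 0.277 0.64
vertex 2.003 0.707 1.585
endloop
endfacet
facet normal -0.860 0.212 0.464
outer loop
vertex 1.992 0.145 1.821
vertex 2.003 0.707 1.585
vertex 1.728 0.255 1.282
endloop
endfacet

endsolid


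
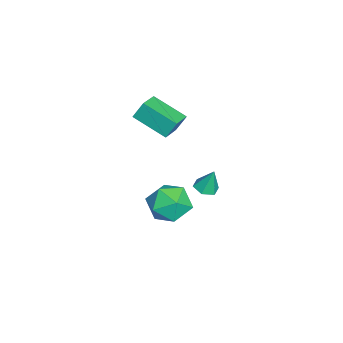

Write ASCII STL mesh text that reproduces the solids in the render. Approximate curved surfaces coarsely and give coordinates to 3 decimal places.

solid 
facet normal -0.064 -0.304 -0.950
outer loop
vertex -0.902 1.508 -0.552
vertex -1.52 1.628 -0.549
vertex -1.113 2.077 -0.72
endloop
endfacet
facet normal 0.888 0.398 0.231
outer loop
vertex -0.902 1.508 -0.552
vertex -1.113 2.077 -0.72
vertex -1.44 2.012 0.649
endloop
endfacet
facet normal -0.064 -0.304 -0.950
outer loop
vertex -1.113 2.077 -0.72
vertex -1.52 1.628 -0.549
vertex -1.732 2.197 -0.717
endloop
endfacet
facet normal 0.190 0.977 0.092
outer loop
vertex -1.113 2.077 -0.72
vertex -1.732 2.197 -0.717
vertex -1.44 2.012 0.649
endloop
endfacet
facet normal -0.065 -0.305 -0.950
outer loop
vertex -1.732 2.197 -0.717
vertex -1.52 1.628 -0.549
vertex -2.139 1.748 -0.545
endloop
endfacet
facet normal -0.672 0.701 0.239
outer loop
vertex -1.732 2.197 -0.717
vertex -2.139 1.748 -0.545
vertex -1.44 2.012 0.649
endloop
endfacet
facet normal -0.065 -0.305 -0.950
outer loop
vertex -2.139 1.748 -0.545
vertex -1.52 1.628 -0.549
vertex -1.928 1.179 -0.377
endloop
endfacet
facet normal -0.837 -0.156 0.524
outer loop
vertex -2.139 1.748 -0.545
vertex -1.928 1.179 -0.377
vertex -1.44 2.012 0.649
endloop
endfacet
facet normal -0.064 -0.306 -0.950
outer loop
vertex -1.928 1.179 -0.377
vertex -1.52 1.628 -0.549
vertex -1.309 1.059 -0.38
endloop
endfacet
facet normal -0.139 -0.735 0.663
outer loop
vertex -1.928 1.179 -0.377
vertex -1.309 1.059 -0.38
vertex -1.44 2.012 0.649
endloop
endfacet
facet normal -0.064 -0.306 -0.950
outer loop
vertex -1.309 1.059 -0.38
vertex -1.52 1.628 -0.549
vertex -0.902 1.508 -0.552
endloop
endfacet
facet normal 0.724 -0.458 0.516
outer loop
vertex -1.309 1.059 -0.38
vertex -0.902 1.508 -0.552
vertex -1.44 2.012 0.649
endloop
endfacet
facet normal 0.173 0.226 0.959
outer loop
vertex -3.25 0.415 -2.116
vertex -2.764 -0.69 -1.943
vertex -2.056 0.24 -2.29
endloop
endfacet
facet normal 0.199 0.811 0.550
outer loop
vertex -3.25 0.415 -2.116
vertex -2.056 0.24 -2.29
vertex -2.692 0.927 -3.072
endloop
endfacet
facet normal -0.429 0.877 0.219
outer loop
vertex -3.25 0.415 -2.116
vertex -2.692 0.927 -3.072
vertex -3.794 0.422 -3.207
endloop
endfacet
facet normal -0.843 0.332 0.423
outer loop
vertex -3.25 0.415 -2.116
vertex -3.794 0.422 -3.207
vertex -3.839 -0.578 -2.51
endloop
endfacet
facet normal -0.471 -0.070 0.879
outer loop
vertex -3.25 0.415 -2.116
vertex -3.839 -0.578 -2.51
vertex -2.764 -0.69 -1.943
endloop
endfacet
facet normal 0.702 0.711 0.054
outer loop
vertex -2.692 0.927 -3.072
vertex -2.056 0.24 -2.29
vertex -1.861 0.138 -3.49
endloop
endfacet
facet normal 0.660 -0.236 0.714
outer loop
vertex -2.056 0.24 -2.29
vertex -2.764 -0.69 -1.943
vertex -1.906 -0.862 -2.793
endloop
endfacet
facet normal -0.383 -0.714 0.586
outer loop
vertex -2.764 -0.69 -1.943
vertex -3.839 -0.578 -2.51
vertex -3.008 -1.367 -2.928
endloop
endfacet
facet normal -0.986 -0.064 -0.155
outer loop
vertex -3.839 -0.578 -2.51
vertex -3.794 0.422 -3.207
vertex -3.644 -0.68 -3.71
endloop
endfacet
facet normal -0.315 0.817 -0.483
outer loop
vertex -3.794 0.422 -3.207
vertex -2.692 0.927 -3.072
vertex -2.936 0.25 -4.057
endloop
endfacet
facet normal 0.843 -0.332 -0.423
outer loop
vertex -2.45 -0.855 -3.884
vertex -1.861 0.138 -3.49
vertex -1.906 -0.862 -2.793
endloop
endfacet
facet normal 0.429 -0.877 -0.219
outer loop
vertex -2.45 -0.855 -3.884
vertex -1.906 -0.862 -2.793
vertex -3.008 -1.367 -2.928
endloop
endfacet
facet normal -0.199 -0.811 -0.550
outer loop
vertex -2.45 -0.855 -3.884
vertex -3.008 -1.367 -2.928
vertex -3.644 -0.68 -3.71
endloop
endfacet
facet normal -0.173 -0.226 -0.959
outer loop
vertex -2.45 -0.855 -3.884
vertex -3.644 -0.68 -3.71
vertex -2.936 0.25 -4.057
endloop
endfacet
facet normal 0.471 0.070 -0.879
outer loop
vertex -2.45 -0.855 -3.884
vertex -2.936 0.25 -4.057
vertex -1.861 0.138 -3.49
endloop
endfacet
facet normal 0.986 0.064 0.155
outer loop
vertex -1.906 -0.862 -2.793
vertex -1.861 0.138 -3.49
vertex -2.056 0.24 -2.29
endloop
endfacet
facet normal 0.315 -0.817 0.483
outer loop
vertex -3.008 -1.367 -2.928
vertex -1.906 -0.862 -2.793
vertex -2.764 -0.69 -1.943
endloop
endfacet
facet normal -0.702 -0.711 -0.054
outer loop
vertex -3.644 -0.68 -3.71
vertex -3.008 -1.367 -2.928
vertex -3.839 -0.578 -2.51
endloop
endfacet
facet normal -0.660 0.236 -0.714
outer loop
vertex -2.936 0.25 -4.057
vertex -3.644 -0.68 -3.71
vertex -3.794 0.422 -3.207
endloop
endfacet
facet normal 0.383 0.714 -0.586
outer loop
vertex -1.861 0.138 -3.49
vertex -2.936 0.25 -4.057
vertex -2.692 0.927 -3.072
endloop
endfacet
facet normal -0.931 0.259 -0.256
outer loop
vertex -4.447 -1.133 3.359
vertex -3.779 0.483 2.565
vertex -4.336 -1.621 2.459
endloop
endfacet
facet normal -0.348 -0.842 0.413
outer loop
vertex -3.181 -1.943 2.775
vertex -4.447 -1.133 3.359
vertex -4.336 -1.621 2.459
endloop
endfacet
facet normal -0.931 0.259 -0.256
outer loop
vertex -4.336 -1.621 2.459
vertex -3.779 0.483 2.565
vertex -3.668 -0.005 1.665
endloop
endfacet
facet normal 0.107 -0.474 -0.874
outer loop
vertex -3.668 -0.005 1.665
vertex -3.181 -1.943 2.775
vertex -4.336 -1.621 2.459
endloop
endfacet
facet normal -0.107 0.474 0.874
outer loop
vertex -4.447 -1.133 3.359
vertex -2.624 0.161 2.881
vertex -3.779 0.483 2.565
endloop
endfacet
facet normal -0.348 -0.842 0.413
outer loop
vertex -3.292 -1.455 3.675
vertex -4.447 -1.133 3.359
vertex -3.181 -1.943 2.775
endloop
endfacet
facet normal -0.107 0.474 0.874
outer loop
vertex -3.292 -1.455 3.675
vertex -2.624 0.161 2.881
vertex -4.447 -1.133 3.359
endloop
endfacet
facet normal 0.348 0.842 -0.413
outer loop
vertex -3.779 0.483 2.565
vertex -2.624 0.161 2.881
vertex -3.668 -0.005 1.665
endloop
endfacet
facet normal 0.107 -0.474 -0.874
outer loop
vertex -2.513 -0.327 1.981
vertex -3.181 -1.943 2.775
vertex -3.668 -0.005 1.665
endloop
endfacet
facet normal 0.348 0.842 -0.413
outer loop
vertex -3.668 -0.005 1.665
vertex -2.624 0.161 2.881
vertex -2.513 -0.327 1.981
endloop
endfacet
facet normal 0.931 -0.259 0.256
outer loop
vertex -2.513 -0.327 1.981
vertex -3.292 -1.455 3.675
vertex -3.181 -1.943 2.775
endloop
endfacet
facet normal 0.931 -0.259 0.256
outer loop
vertex -2.624 0.161 2.881
vertex -3.292 -1.455 3.675
vertex -2.513 -0.327 1.981
endloop
endfacet

endsolid


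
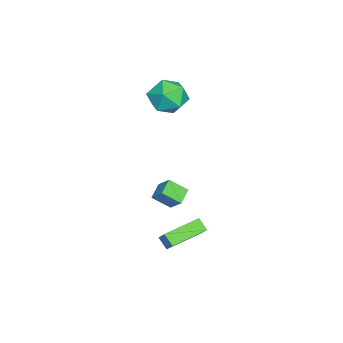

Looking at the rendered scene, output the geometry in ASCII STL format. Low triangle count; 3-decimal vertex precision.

solid 
facet normal -0.375 -0.599 -0.707
outer loop
vertex -1.313 -1.223 -2.497
vertex -1.494 -0.226 -3.246
vertex -0.361 -1.349 -2.895
endloop
endfacet
facet normal 0.144 -0.792 0.594
outer loop
vertex 0.074 -0.654 -2.074
vertex -1.313 -1.223 -2.497
vertex -0.361 -1.349 -2.895
endloop
endfacet
facet normal -0.375 -0.599 -0.708
outer loop
vertex -0.361 -1.349 -2.895
vertex -1.494 -0.226 -3.246
vertex -0.541 -0.352 -3.644
endloop
endfacet
facet normal 0.916 -0.122 -0.382
outer loop
vertex -0.541 -0.352 -3.644
vertex 0.074 -0.654 -2.074
vertex -0.361 -1.349 -2.895
endloop
endfacet
facet normal -0.916 0.121 0.383
outer loop
vertex -1.313 -1.223 -2.497
vertex -1.059 0.469 -2.425
vertex -1.494 -0.226 -3.246
endloop
endfacet
facet normal 0.143 -0.791 0.594
outer loop
vertex -0.879 -0.528 -1.676
vertex -1.313 -1.223 -2.497
vertex 0.074 -0.654 -2.074
endloop
endfacet
facet normal -0.916 0.121 0.382
outer loop
vertex -0.879 -0.528 -1.676
vertex -1.059 0.469 -2.425
vertex -1.313 -1.223 -2.497
endloop
endfacet
facet normal -0.143 0.792 -0.594
outer loop
vertex -1.494 -0.226 -3.246
vertex -1.059 0.469 -2.425
vertex -0.541 -0.352 -3.644
endloop
endfacet
facet normal 0.916 -0.121 -0.382
outer loop
vertex -0.107 0.343 -2.823
vertex 0.074 -0.654 -2.074
vertex -0.541 -0.352 -3.644
endloop
endfacet
facet normal -0.144 0.791 -0.594
outer loop
vertex -0.541 -0.352 -3.644
vertex -1.059 0.469 -2.425
vertex -0.107 0.343 -2.823
endloop
endfacet
facet normal 0.375 0.599 0.707
outer loop
vertex -0.107 0.343 -2.823
vertex -0.879 -0.528 -1.676
vertex 0.074 -0.654 -2.074
endloop
endfacet
facet normal 0.375 0.599 0.707
outer loop
vertex -1.059 0.469 -2.425
vertex -0.879 -0.528 -1.676
vertex -0.107 0.343 -2.823
endloop
endfacet
facet normal -0.514 0.778 0.360
outer loop
vertex -3.16 -0.016 3.299
vertex -3.764 -0.779 4.085
vertex -2.694 -0.236 4.439
endloop
endfacet
facet normal 0.132 0.982 0.135
outer loop
vertex -3.16 -0.016 3.299
vertex -2.694 -0.236 4.439
vertex -1.932 -0.202 3.447
endloop
endfacet
facet normal 0.190 0.810 -0.555
outer loop
vertex -3.16 -0.016 3.299
vertex -1.932 -0.202 3.447
vertex -2.531 -0.724 2.48
endloop
endfacet
facet normal -0.421 0.501 -0.756
outer loop
vertex -3.16 -0.016 3.299
vertex -2.531 -0.724 2.48
vertex -3.663 -1.08 2.875
endloop
endfacet
facet normal -0.856 0.481 -0.191
outer loop
vertex -3.16 -0.016 3.299
vertex -3.663 -1.08 2.875
vertex -3.764 -0.779 4.085
endloop
endfacet
facet normal 0.620 0.607 0.497
outer loop
vertex -1.932 -0.202 3.447
vertex -2.694 -0.236 4.439
vertex -1.777 -1.08 4.325
endloop
endfacet
facet normal -0.426 0.278 0.861
outer loop
vertex -2.694 -0.236 4.439
vertex -3.764 -0.779 4.085
vertex -2.909 -1.436 4.72
endloop
endfacet
facet normal -0.979 -0.204 -0.031
outer loop
vertex -3.764 -0.779 4.085
vertex -3.663 -1.08 2.875
vertex -3.508 -1.958 3.753
endloop
endfacet
facet normal -0.276 -0.172 -0.946
outer loop
vertex -3.663 -1.08 2.875
vertex -2.531 -0.724 2.48
vertex -2.746 -1.924 2.761
endloop
endfacet
facet normal 0.713 0.329 -0.619
outer loop
vertex -2.531 -0.724 2.48
vertex -1.932 -0.202 3.447
vertex -1.676 -1.381 3.115
endloop
endfacet
facet normal 0.421 -0.501 0.756
outer loop
vertex -2.28 -2.144 3.901
vertex -1.777 -1.08 4.325
vertex -2.909 -1.436 4.72
endloop
endfacet
facet normal -0.190 -0.810 0.555
outer loop
vertex -2.28 -2.144 3.901
vertex -2.909 -1.436 4.72
vertex -3.508 -1.958 3.753
endloop
endfacet
facet normal -0.132 -0.982 -0.135
outer loop
vertex -2.28 -2.144 3.901
vertex -3.508 -1.958 3.753
vertex -2.746 -1.924 2.761
endloop
endfacet
facet normal 0.514 -0.778 -0.360
outer loop
vertex -2.28 -2.144 3.901
vertex -2.746 -1.924 2.761
vertex -1.676 -1.381 3.115
endloop
endfacet
facet normal 0.856 -0.481 0.191
outer loop
vertex -2.28 -2.144 3.901
vertex -1.676 -1.381 3.115
vertex -1.777 -1.08 4.325
endloop
endfacet
facet normal 0.276 0.172 0.946
outer loop
vertex -2.909 -1.436 4.72
vertex -1.777 -1.08 4.325
vertex -2.694 -0.236 4.439
endloop
endfacet
facet normal -0.713 -0.329 0.619
outer loop
vertex -3.508 -1.958 3.753
vertex -2.909 -1.436 4.72
vertex -3.764 -0.779 4.085
endloop
endfacet
facet normal -0.620 -0.607 -0.497
outer loop
vertex -2.746 -1.924 2.761
vertex -3.508 -1.958 3.753
vertex -3.663 -1.08 2.875
endloop
endfacet
facet normal 0.426 -0.278 -0.861
outer loop
vertex -1.676 -1.381 3.115
vertex -2.746 -1.924 2.761
vertex -2.531 -0.724 2.48
endloop
endfacet
facet normal 0.979 0.204 0.031
outer loop
vertex -1.777 -1.08 4.325
vertex -1.676 -1.381 3.115
vertex -1.932 -0.202 3.447
endloop
endfacet
facet normal -0.418 -0.623 0.662
outer loop
vertex 4.54 0.71 -1.653
vertex 3.109 2.117 -1.233
vertex 3.708 0.172 -2.685
endloop
endfacet
facet normal 0.698 -0.686 -0.205
outer loop
vertex 4.051 0.683 -3.227
vertex 4.54 0.71 -1.653
vertex 3.708 0.172 -2.685
endloop
endfacet
facet normal -0.417 -0.623 0.662
outer loop
vertex 3.708 0.172 -2.685
vertex 3.109 2.117 -1.233
vertex 2.277 1.579 -2.264
endloop
endfacet
facet normal -0.581 -0.375 -0.722
outer loop
vertex 2.277 1.579 -2.264
vertex 4.051 0.683 -3.227
vertex 3.708 0.172 -2.685
endloop
endfacet
facet normal 0.581 0.376 0.722
outer loop
vertex 4.54 0.71 -1.653
vertex 3.452 2.628 -1.775
vertex 3.109 2.117 -1.233
endloop
endfacet
facet normal 0.698 -0.686 -0.205
outer loop
vertex 4.883 1.221 -2.196
vertex 4.54 0.71 -1.653
vertex 4.051 0.683 -3.227
endloop
endfacet
facet normal 0.582 0.376 0.721
outer loop
vertex 4.883 1.221 -2.196
vertex 3.452 2.628 -1.775
vertex 4.54 0.71 -1.653
endloop
endfacet
facet normal -0.698 0.686 0.205
outer loop
vertex 3.109 2.117 -1.233
vertex 3.452 2.628 -1.775
vertex 2.277 1.579 -2.264
endloop
endfacet
facet normal -0.582 -0.376 -0.721
outer loop
vertex 2.62 2.09 -2.807
vertex 4.051 0.683 -3.227
vertex 2.277 1.579 -2.264
endloop
endfacet
facet normal -0.698 0.686 0.205
outer loop
vertex 2.277 1.579 -2.264
vertex 3.452 2.628 -1.775
vertex 2.62 2.09 -2.807
endloop
endfacet
facet normal 0.418 0.622 -0.662
outer loop
vertex 2.62 2.09 -2.807
vertex 4.883 1.221 -2.196
vertex 4.051 0.683 -3.227
endloop
endfacet
facet normal 0.418 0.623 -0.661
outer loop
vertex 3.452 2.628 -1.775
vertex 4.883 1.221 -2.196
vertex 2.62 2.09 -2.807
endloop
endfacet

endsolid


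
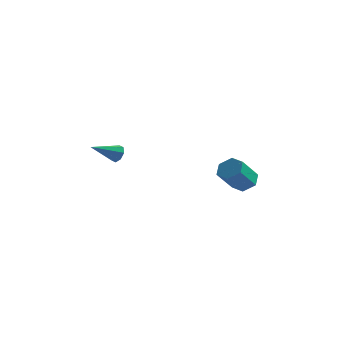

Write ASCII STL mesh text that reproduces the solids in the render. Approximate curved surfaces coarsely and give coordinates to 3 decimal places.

solid 
facet normal 0.236 0.661 -0.713
outer loop
vertex 4.202 -2.125 -3.208
vertex 3.55 -1.825 -3.146
vertex 4.097 -1.586 -2.743
endloop
endfacet
facet normal 0.961 -0.048 0.273
outer loop
vertex 4.202 -2.125 -3.208
vertex 4.097 -1.586 -2.743
vertex 3.841 -3.135 -2.117
endloop
endfacet
facet normal 0.961 -0.048 0.273
outer loop
vertex 3.841 -3.135 -2.117
vertex 4.097 -1.586 -2.743
vertex 3.736 -2.596 -1.652
endloop
endfacet
facet normal -0.236 -0.661 0.713
outer loop
vertex 3.841 -3.135 -2.117
vertex 3.736 -2.596 -1.652
vertex 3.19 -2.835 -2.054
endloop
endfacet
facet normal 0.236 0.661 -0.713
outer loop
vertex 4.097 -1.586 -2.743
vertex 3.55 -1.825 -3.146
vertex 3.446 -1.285 -2.68
endloop
endfacet
facet normal 0.356 0.624 0.696
outer loop
vertex 4.097 -1.586 -2.743
vertex 3.446 -1.285 -2.68
vertex 3.736 -2.596 -1.652
endloop
endfacet
facet normal 0.356 0.624 0.696
outer loop
vertex 3.736 -2.596 -1.652
vertex 3.446 -1.285 -2.68
vertex 3.085 -2.295 -1.589
endloop
endfacet
facet normal -0.236 -0.660 0.713
outer loop
vertex 3.736 -2.596 -1.652
vertex 3.085 -2.295 -1.589
vertex 3.19 -2.835 -2.054
endloop
endfacet
facet normal 0.235 0.661 -0.713
outer loop
vertex 3.446 -1.285 -2.68
vertex 3.55 -1.825 -3.146
vertex 2.899 -1.525 -3.083
endloop
endfacet
facet normal -0.607 0.673 0.423
outer loop
vertex 3.446 -1.285 -2.68
vertex 2.899 -1.525 -3.083
vertex 3.085 -2.295 -1.589
endloop
endfacet
facet normal -0.607 0.673 0.423
outer loop
vertex 3.085 -2.295 -1.589
vertex 2.899 -1.525 -3.083
vertex 2.538 -2.535 -1.992
endloop
endfacet
facet normal -0.236 -0.660 0.713
outer loop
vertex 3.085 -2.295 -1.589
vertex 2.538 -2.535 -1.992
vertex 3.19 -2.835 -2.054
endloop
endfacet
facet normal 0.236 0.661 -0.713
outer loop
vertex 2.899 -1.525 -3.083
vertex 3.55 -1.825 -3.146
vertex 3.004 -2.064 -3.548
endloop
endfacet
facet normal -0.961 0.048 -0.273
outer loop
vertex 2.899 -1.525 -3.083
vertex 3.004 -2.064 -3.548
vertex 2.538 -2.535 -1.992
endloop
endfacet
facet normal -0.961 0.048 -0.273
outer loop
vertex 2.538 -2.535 -1.992
vertex 3.004 -2.064 -3.548
vertex 2.643 -3.074 -2.457
endloop
endfacet
facet normal -0.236 -0.661 0.713
outer loop
vertex 2.538 -2.535 -1.992
vertex 2.643 -3.074 -2.457
vertex 3.19 -2.835 -2.054
endloop
endfacet
facet normal 0.236 0.660 -0.713
outer loop
vertex 3.004 -2.064 -3.548
vertex 3.55 -1.825 -3.146
vertex 3.655 -2.365 -3.611
endloop
endfacet
facet normal -0.356 -0.624 -0.696
outer loop
vertex 3.004 -2.064 -3.548
vertex 3.655 -2.365 -3.611
vertex 2.643 -3.074 -2.457
endloop
endfacet
facet normal -0.356 -0.624 -0.696
outer loop
vertex 2.643 -3.074 -2.457
vertex 3.655 -2.365 -3.611
vertex 3.294 -3.375 -2.52
endloop
endfacet
facet normal -0.236 -0.661 0.713
outer loop
vertex 2.643 -3.074 -2.457
vertex 3.294 -3.375 -2.52
vertex 3.19 -2.835 -2.054
endloop
endfacet
facet normal 0.236 0.660 -0.713
outer loop
vertex 3.655 -2.365 -3.611
vertex 3.55 -1.825 -3.146
vertex 4.202 -2.125 -3.208
endloop
endfacet
facet normal 0.607 -0.673 -0.423
outer loop
vertex 3.655 -2.365 -3.611
vertex 4.202 -2.125 -3.208
vertex 3.294 -3.375 -2.52
endloop
endfacet
facet normal 0.607 -0.673 -0.423
outer loop
vertex 3.294 -3.375 -2.52
vertex 4.202 -2.125 -3.208
vertex 3.841 -3.135 -2.117
endloop
endfacet
facet normal -0.235 -0.661 0.713
outer loop
vertex 3.294 -3.375 -2.52
vertex 3.841 -3.135 -2.117
vertex 3.19 -2.835 -2.054
endloop
endfacet
facet normal 0.555 0.713 -0.429
outer loop
vertex -2.481 -2.23 -1.709
vertex -2.771 -2.277 -2.163
vertex -2.809 -1.978 -1.715
endloop
endfacet
facet normal 0.069 0.113 0.991
outer loop
vertex -2.481 -2.23 -1.709
vertex -2.809 -1.978 -1.715
vertex -3.629 -3.383 -1.497
endloop
endfacet
facet normal 0.554 0.714 -0.429
outer loop
vertex -2.809 -1.978 -1.715
vertex -2.771 -2.277 -2.163
vertex -3.114 -1.902 -1.982
endloop
endfacet
facet normal -0.534 0.425 0.731
outer loop
vertex -2.809 -1.978 -1.715
vertex -3.114 -1.902 -1.982
vertex -3.629 -3.383 -1.497
endloop
endfacet
facet normal 0.555 0.714 -0.427
outer loop
vertex -3.114 -1.902 -1.982
vertex -2.771 -2.277 -2.163
vertex -3.218 -2.045 -2.356
endloop
endfacet
facet normal -0.925 0.361 0.119
outer loop
vertex -3.114 -1.902 -1.982
vertex -3.218 -2.045 -2.356
vertex -3.629 -3.383 -1.497
endloop
endfacet
facet normal 0.555 0.712 -0.430
outer loop
vertex -3.218 -2.045 -2.356
vertex -2.771 -2.277 -2.163
vertex -3.06 -2.325 -2.616
endloop
endfacet
facet normal -0.874 -0.043 -0.485
outer loop
vertex -3.218 -2.045 -2.356
vertex -3.06 -2.325 -2.616
vertex -3.629 -3.383 -1.497
endloop
endfacet
facet normal 0.553 0.714 -0.429
outer loop
vertex -3.06 -2.325 -2.616
vertex -2.771 -2.277 -2.163
vertex -2.732 -2.576 -2.611
endloop
endfacet
facet normal -0.410 -0.550 -0.728
outer loop
vertex -3.06 -2.325 -2.616
vertex -2.732 -2.576 -2.611
vertex -3.629 -3.383 -1.497
endloop
endfacet
facet normal 0.556 0.713 -0.428
outer loop
vertex -2.732 -2.576 -2.611
vertex -2.771 -2.277 -2.163
vertex -2.427 -2.653 -2.343
endloop
endfacet
facet normal 0.194 -0.862 -0.468
outer loop
vertex -2.732 -2.576 -2.611
vertex -2.427 -2.653 -2.343
vertex -3.629 -3.383 -1.497
endloop
endfacet
facet normal 0.554 0.713 -0.430
outer loop
vertex -2.427 -2.653 -2.343
vertex -2.771 -2.277 -2.163
vertex -2.323 -2.509 -1.97
endloop
endfacet
facet normal 0.586 -0.797 0.144
outer loop
vertex -2.427 -2.653 -2.343
vertex -2.323 -2.509 -1.97
vertex -3.629 -3.383 -1.497
endloop
endfacet
facet normal 0.554 0.714 -0.428
outer loop
vertex -2.323 -2.509 -1.97
vertex -2.771 -2.277 -2.163
vertex -2.481 -2.23 -1.709
endloop
endfacet
facet normal 0.535 -0.395 0.747
outer loop
vertex -2.323 -2.509 -1.97
vertex -2.481 -2.23 -1.709
vertex -3.629 -3.383 -1.497
endloop
endfacet

endsolid


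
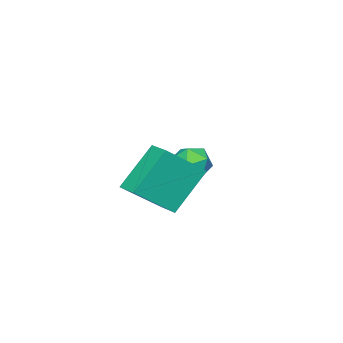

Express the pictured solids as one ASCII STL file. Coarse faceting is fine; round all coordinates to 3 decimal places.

solid 
facet normal -0.140 0.455 0.880
outer loop
vertex 0.406 0.966 1.246
vertex -0.234 0.417 1.428
vertex 0.576 0.227 1.655
endloop
endfacet
facet normal 0.544 0.499 0.675
outer loop
vertex 0.406 0.966 1.246
vertex 0.576 0.227 1.655
vertex 1.1 0.503 1.029
endloop
endfacet
facet normal 0.563 0.825 0.041
outer loop
vertex 0.406 0.966 1.246
vertex 1.1 0.503 1.029
vertex 0.615 0.865 0.415
endloop
endfacet
facet normal -0.107 0.983 -0.146
outer loop
vertex 0.406 0.966 1.246
vertex 0.615 0.865 0.415
vertex -0.21 0.812 0.662
endloop
endfacet
facet normal -0.541 0.754 0.372
outer loop
vertex 0.406 0.966 1.246
vertex -0.21 0.812 0.662
vertex -0.234 0.417 1.428
endloop
endfacet
facet normal 0.791 -0.164 0.590
outer loop
vertex 1.1 0.503 1.029
vertex 0.576 0.227 1.655
vertex 0.89 -0.332 1.078
endloop
endfacet
facet normal -0.313 -0.235 0.920
outer loop
vertex 0.576 0.227 1.655
vertex -0.234 0.417 1.428
vertex 0.065 -0.385 1.325
endloop
endfacet
facet normal -0.964 0.248 0.098
outer loop
vertex -0.234 0.417 1.428
vertex -0.21 0.812 0.662
vertex -0.42 -0.023 0.711
endloop
endfacet
facet normal -0.262 0.618 -0.741
outer loop
vertex -0.21 0.812 0.662
vertex 0.615 0.865 0.415
vertex 0.104 0.253 0.085
endloop
endfacet
facet normal 0.823 0.363 -0.436
outer loop
vertex 0.615 0.865 0.415
vertex 1.1 0.503 1.029
vertex 0.914 0.063 0.312
endloop
endfacet
facet normal 0.107 -0.983 0.146
outer loop
vertex 0.274 -0.486 0.494
vertex 0.89 -0.332 1.078
vertex 0.065 -0.385 1.325
endloop
endfacet
facet normal -0.563 -0.825 -0.041
outer loop
vertex 0.274 -0.486 0.494
vertex 0.065 -0.385 1.325
vertex -0.42 -0.023 0.711
endloop
endfacet
facet normal -0.544 -0.499 -0.675
outer loop
vertex 0.274 -0.486 0.494
vertex -0.42 -0.023 0.711
vertex 0.104 0.253 0.085
endloop
endfacet
facet normal 0.140 -0.455 -0.880
outer loop
vertex 0.274 -0.486 0.494
vertex 0.104 0.253 0.085
vertex 0.914 0.063 0.312
endloop
endfacet
facet normal 0.541 -0.754 -0.372
outer loop
vertex 0.274 -0.486 0.494
vertex 0.914 0.063 0.312
vertex 0.89 -0.332 1.078
endloop
endfacet
facet normal 0.262 -0.618 0.741
outer loop
vertex 0.065 -0.385 1.325
vertex 0.89 -0.332 1.078
vertex 0.576 0.227 1.655
endloop
endfacet
facet normal -0.823 -0.363 0.436
outer loop
vertex -0.42 -0.023 0.711
vertex 0.065 -0.385 1.325
vertex -0.234 0.417 1.428
endloop
endfacet
facet normal -0.791 0.164 -0.590
outer loop
vertex 0.104 0.253 0.085
vertex -0.42 -0.023 0.711
vertex -0.21 0.812 0.662
endloop
endfacet
facet normal 0.313 0.235 -0.920
outer loop
vertex 0.914 0.063 0.312
vertex 0.104 0.253 0.085
vertex 0.615 0.865 0.415
endloop
endfacet
facet normal 0.964 -0.248 -0.098
outer loop
vertex 0.89 -0.332 1.078
vertex 0.914 0.063 0.312
vertex 1.1 0.503 1.029
endloop
endfacet
facet normal -0.587 0.227 0.777
outer loop
vertex 3.711 0.797 2.966
vertex 4.149 1.659 3.045
vertex 2.381 1.586 1.73
endloop
endfacet
facet normal -0.452 -0.888 -0.081
outer loop
vertex 3.631 1.101 0.075
vertex 3.711 0.797 2.966
vertex 2.381 1.586 1.73
endloop
endfacet
facet normal -0.587 0.227 0.777
outer loop
vertex 2.381 1.586 1.73
vertex 4.149 1.659 3.045
vertex 2.819 2.448 1.809
endloop
endfacet
facet normal -0.672 0.399 -0.624
outer loop
vertex 2.819 2.448 1.809
vertex 3.631 1.101 0.075
vertex 2.381 1.586 1.73
endloop
endfacet
facet normal 0.672 -0.399 0.624
outer loop
vertex 3.711 0.797 2.966
vertex 5.399 1.174 1.39
vertex 4.149 1.659 3.045
endloop
endfacet
facet normal -0.452 -0.888 -0.081
outer loop
vertex 4.961 0.312 1.311
vertex 3.711 0.797 2.966
vertex 3.631 1.101 0.075
endloop
endfacet
facet normal 0.672 -0.399 0.624
outer loop
vertex 4.961 0.312 1.311
vertex 5.399 1.174 1.39
vertex 3.711 0.797 2.966
endloop
endfacet
facet normal 0.452 0.888 0.081
outer loop
vertex 4.149 1.659 3.045
vertex 5.399 1.174 1.39
vertex 2.819 2.448 1.809
endloop
endfacet
facet normal -0.672 0.399 -0.624
outer loop
vertex 4.069 1.963 0.154
vertex 3.631 1.101 0.075
vertex 2.819 2.448 1.809
endloop
endfacet
facet normal 0.452 0.888 0.081
outer loop
vertex 2.819 2.448 1.809
vertex 5.399 1.174 1.39
vertex 4.069 1.963 0.154
endloop
endfacet
facet normal 0.587 -0.227 -0.777
outer loop
vertex 4.069 1.963 0.154
vertex 4.961 0.312 1.311
vertex 3.631 1.101 0.075
endloop
endfacet
facet normal 0.587 -0.227 -0.777
outer loop
vertex 5.399 1.174 1.39
vertex 4.961 0.312 1.311
vertex 4.069 1.963 0.154
endloop
endfacet

endsolid


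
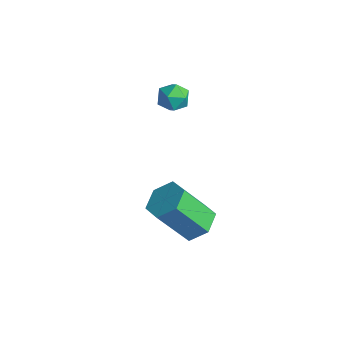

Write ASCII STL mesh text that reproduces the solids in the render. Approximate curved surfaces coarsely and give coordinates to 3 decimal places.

solid 
facet normal -0.992 -0.030 0.126
outer loop
vertex -1.164 -0.521 1.548
vertex -1.074 -0.663 2.221
vertex -1.121 -0.004 2.009
endloop
endfacet
facet normal -0.816 0.421 -0.397
outer loop
vertex -1.164 -0.521 1.548
vertex -1.121 -0.004 2.009
vertex -0.797 0.048 1.398
endloop
endfacet
facet normal -0.451 0.056 -0.891
outer loop
vertex -1.164 -0.521 1.548
vertex -0.797 0.048 1.398
vertex -0.549 -0.579 1.233
endloop
endfacet
facet normal -0.403 -0.621 -0.672
outer loop
vertex -1.164 -0.521 1.548
vertex -0.549 -0.579 1.233
vertex -0.721 -1.018 1.742
endloop
endfacet
facet normal -0.737 -0.674 -0.044
outer loop
vertex -1.164 -0.521 1.548
vertex -0.721 -1.018 1.742
vertex -1.074 -0.663 2.221
endloop
endfacet
facet normal -0.380 0.917 -0.124
outer loop
vertex -0.797 0.048 1.398
vertex -1.121 -0.004 2.009
vertex -0.479 0.258 1.978
endloop
endfacet
facet normal -0.666 0.185 0.723
outer loop
vertex -1.121 -0.004 2.009
vertex -1.074 -0.663 2.221
vertex -0.651 -0.181 2.487
endloop
endfacet
facet normal -0.253 -0.857 0.449
outer loop
vertex -1.074 -0.663 2.221
vertex -0.721 -1.018 1.742
vertex -0.403 -0.808 2.322
endloop
endfacet
facet normal 0.287 -0.771 -0.568
outer loop
vertex -0.721 -1.018 1.742
vertex -0.549 -0.579 1.233
vertex -0.079 -0.756 1.711
endloop
endfacet
facet normal 0.209 0.325 -0.922
outer loop
vertex -0.549 -0.579 1.233
vertex -0.797 0.048 1.398
vertex -0.126 -0.097 1.499
endloop
endfacet
facet normal 0.403 0.621 0.672
outer loop
vertex -0.036 -0.239 2.172
vertex -0.479 0.258 1.978
vertex -0.651 -0.181 2.487
endloop
endfacet
facet normal 0.451 -0.056 0.891
outer loop
vertex -0.036 -0.239 2.172
vertex -0.651 -0.181 2.487
vertex -0.403 -0.808 2.322
endloop
endfacet
facet normal 0.816 -0.421 0.397
outer loop
vertex -0.036 -0.239 2.172
vertex -0.403 -0.808 2.322
vertex -0.079 -0.756 1.711
endloop
endfacet
facet normal 0.992 0.030 -0.126
outer loop
vertex -0.036 -0.239 2.172
vertex -0.079 -0.756 1.711
vertex -0.126 -0.097 1.499
endloop
endfacet
facet normal 0.737 0.674 0.044
outer loop
vertex -0.036 -0.239 2.172
vertex -0.126 -0.097 1.499
vertex -0.479 0.258 1.978
endloop
endfacet
facet normal -0.287 0.771 0.568
outer loop
vertex -0.651 -0.181 2.487
vertex -0.479 0.258 1.978
vertex -1.121 -0.004 2.009
endloop
endfacet
facet normal -0.209 -0.325 0.922
outer loop
vertex -0.403 -0.808 2.322
vertex -0.651 -0.181 2.487
vertex -1.074 -0.663 2.221
endloop
endfacet
facet normal 0.380 -0.917 0.124
outer loop
vertex -0.079 -0.756 1.711
vertex -0.403 -0.808 2.322
vertex -0.721 -1.018 1.742
endloop
endfacet
facet normal 0.666 -0.185 -0.723
outer loop
vertex -0.126 -0.097 1.499
vertex -0.079 -0.756 1.711
vertex -0.549 -0.579 1.233
endloop
endfacet
facet normal 0.253 0.857 -0.449
outer loop
vertex -0.479 0.258 1.978
vertex -0.126 -0.097 1.499
vertex -0.797 0.048 1.398
endloop
endfacet
facet normal 0.327 0.484 -0.812
outer loop
vertex 2.893 -1.544 -2.93
vertex 2.062 -1.409 -3.184
vertex 2.466 -0.82 -2.67
endloop
endfacet
facet normal 0.811 0.297 0.504
outer loop
vertex 2.893 -1.544 -2.93
vertex 2.466 -0.82 -2.67
vertex 2.23 -2.527 -1.282
endloop
endfacet
facet normal 0.811 0.297 0.504
outer loop
vertex 2.23 -2.527 -1.282
vertex 2.466 -0.82 -2.67
vertex 1.803 -1.803 -1.022
endloop
endfacet
facet normal -0.327 -0.484 0.812
outer loop
vertex 2.23 -2.527 -1.282
vertex 1.803 -1.803 -1.022
vertex 1.398 -2.391 -1.536
endloop
endfacet
facet normal 0.326 0.484 -0.812
outer loop
vertex 2.466 -0.82 -2.67
vertex 2.062 -1.409 -3.184
vertex 1.634 -0.685 -2.924
endloop
endfacet
facet normal -0.015 0.861 0.508
outer loop
vertex 2.466 -0.82 -2.67
vertex 1.634 -0.685 -2.924
vertex 1.803 -1.803 -1.022
endloop
endfacet
facet normal -0.015 0.861 0.508
outer loop
vertex 1.803 -1.803 -1.022
vertex 1.634 -0.685 -2.924
vertex 0.971 -1.668 -1.276
endloop
endfacet
facet normal -0.326 -0.485 0.812
outer loop
vertex 1.803 -1.803 -1.022
vertex 0.971 -1.668 -1.276
vertex 1.398 -2.391 -1.536
endloop
endfacet
facet normal 0.327 0.485 -0.811
outer loop
vertex 1.634 -0.685 -2.924
vertex 2.062 -1.409 -3.184
vertex 1.23 -1.273 -3.438
endloop
endfacet
facet normal -0.826 0.564 0.004
outer loop
vertex 1.634 -0.685 -2.924
vertex 1.23 -1.273 -3.438
vertex 0.971 -1.668 -1.276
endloop
endfacet
facet normal -0.826 0.564 0.004
outer loop
vertex 0.971 -1.668 -1.276
vertex 1.23 -1.273 -3.438
vertex 0.567 -2.256 -1.79
endloop
endfacet
facet normal -0.327 -0.485 0.811
outer loop
vertex 0.971 -1.668 -1.276
vertex 0.567 -2.256 -1.79
vertex 1.398 -2.391 -1.536
endloop
endfacet
facet normal 0.327 0.484 -0.812
outer loop
vertex 1.23 -1.273 -3.438
vertex 2.062 -1.409 -3.184
vertex 1.657 -1.997 -3.698
endloop
endfacet
facet normal -0.811 -0.297 -0.504
outer loop
vertex 1.23 -1.273 -3.438
vertex 1.657 -1.997 -3.698
vertex 0.567 -2.256 -1.79
endloop
endfacet
facet normal -0.811 -0.297 -0.504
outer loop
vertex 0.567 -2.256 -1.79
vertex 1.657 -1.997 -3.698
vertex 0.994 -2.98 -2.05
endloop
endfacet
facet normal -0.327 -0.484 0.812
outer loop
vertex 0.567 -2.256 -1.79
vertex 0.994 -2.98 -2.05
vertex 1.398 -2.391 -1.536
endloop
endfacet
facet normal 0.326 0.485 -0.812
outer loop
vertex 1.657 -1.997 -3.698
vertex 2.062 -1.409 -3.184
vertex 2.489 -2.132 -3.444
endloop
endfacet
facet normal 0.015 -0.861 -0.508
outer loop
vertex 1.657 -1.997 -3.698
vertex 2.489 -2.132 -3.444
vertex 0.994 -2.98 -2.05
endloop
endfacet
facet normal 0.015 -0.861 -0.508
outer loop
vertex 0.994 -2.98 -2.05
vertex 2.489 -2.132 -3.444
vertex 1.826 -3.115 -1.796
endloop
endfacet
facet normal -0.326 -0.484 0.812
outer loop
vertex 0.994 -2.98 -2.05
vertex 1.826 -3.115 -1.796
vertex 1.398 -2.391 -1.536
endloop
endfacet
facet normal 0.327 0.485 -0.811
outer loop
vertex 2.489 -2.132 -3.444
vertex 2.062 -1.409 -3.184
vertex 2.893 -1.544 -2.93
endloop
endfacet
facet normal 0.826 -0.564 -0.004
outer loop
vertex 2.489 -2.132 -3.444
vertex 2.893 -1.544 -2.93
vertex 1.826 -3.115 -1.796
endloop
endfacet
facet normal 0.826 -0.564 -0.004
outer loop
vertex 1.826 -3.115 -1.796
vertex 2.893 -1.544 -2.93
vertex 2.23 -2.527 -1.282
endloop
endfacet
facet normal -0.327 -0.485 0.811
outer loop
vertex 1.826 -3.115 -1.796
vertex 2.23 -2.527 -1.282
vertex 1.398 -2.391 -1.536
endloop
endfacet

endsolid
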